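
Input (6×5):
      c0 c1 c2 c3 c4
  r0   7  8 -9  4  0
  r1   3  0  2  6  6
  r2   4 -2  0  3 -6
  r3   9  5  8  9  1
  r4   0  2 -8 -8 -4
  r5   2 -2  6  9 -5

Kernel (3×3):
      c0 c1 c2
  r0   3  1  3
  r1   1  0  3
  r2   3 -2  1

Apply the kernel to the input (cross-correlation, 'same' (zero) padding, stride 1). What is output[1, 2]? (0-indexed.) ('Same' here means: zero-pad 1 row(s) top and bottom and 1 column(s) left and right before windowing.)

The receptive field on the zero-padded input at this output position is [8 -9 4 / 0 2 6 / -2 0 3]. Elementwise product with the kernel and sum: 8·3 + -9·1 + 4·3 + 0·1 + 6·3 + -2·3 + 0·-2 + 3·1.

42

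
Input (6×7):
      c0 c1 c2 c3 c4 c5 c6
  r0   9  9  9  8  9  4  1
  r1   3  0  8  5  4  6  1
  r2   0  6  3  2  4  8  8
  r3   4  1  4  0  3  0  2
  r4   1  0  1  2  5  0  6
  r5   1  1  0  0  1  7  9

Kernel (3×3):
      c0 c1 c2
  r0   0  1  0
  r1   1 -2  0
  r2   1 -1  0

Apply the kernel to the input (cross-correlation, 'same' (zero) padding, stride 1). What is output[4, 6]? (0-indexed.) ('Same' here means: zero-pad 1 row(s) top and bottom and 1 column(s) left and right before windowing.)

The receptive field on the zero-padded input at this output position is [0 2 0 / 0 6 0 / 7 9 0]. Elementwise product with the kernel and sum: 2·1 + 0·1 + 6·-2 + 7·1 + 9·-1.

-12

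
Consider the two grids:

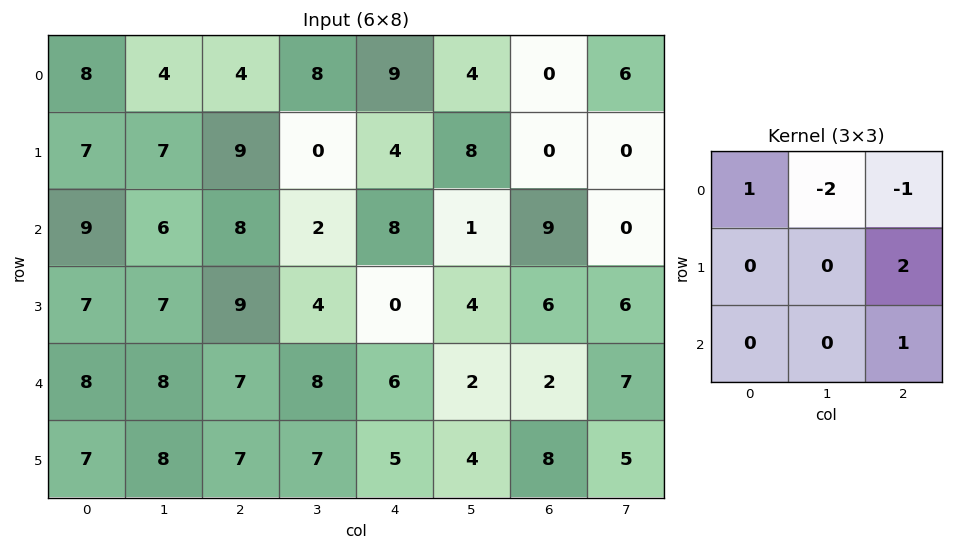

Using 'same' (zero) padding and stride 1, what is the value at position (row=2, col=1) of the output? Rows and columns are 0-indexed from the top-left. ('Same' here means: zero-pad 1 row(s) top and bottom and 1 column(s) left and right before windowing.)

9

The receptive field on the zero-padded input at this output position is [7 7 9 / 9 6 8 / 7 7 9]. Elementwise product with the kernel and sum: 7·1 + 7·-2 + 9·-1 + 8·2 + 9·1.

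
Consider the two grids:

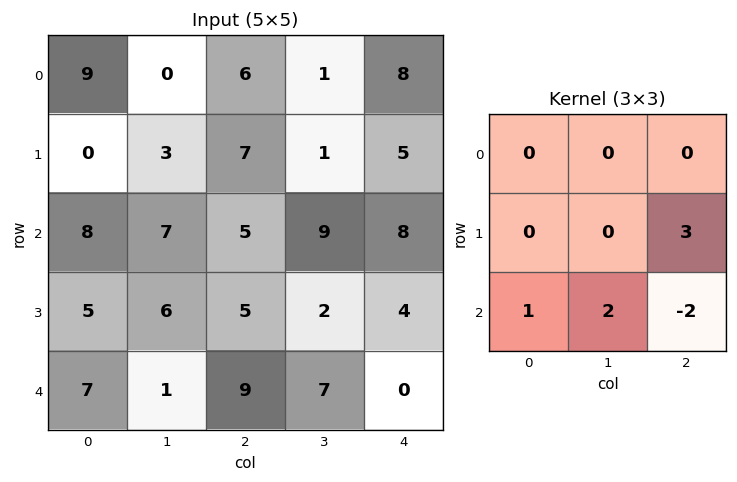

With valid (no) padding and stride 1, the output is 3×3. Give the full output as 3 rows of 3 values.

33 2 22
22 39 25
6 11 35

Output[0,0]: The receptive field on the input at this output position is [9 0 6 / 0 3 7 / 8 7 5]. Elementwise product with the kernel and sum: 7·3 + 8·1 + 7·2 + 5·-2.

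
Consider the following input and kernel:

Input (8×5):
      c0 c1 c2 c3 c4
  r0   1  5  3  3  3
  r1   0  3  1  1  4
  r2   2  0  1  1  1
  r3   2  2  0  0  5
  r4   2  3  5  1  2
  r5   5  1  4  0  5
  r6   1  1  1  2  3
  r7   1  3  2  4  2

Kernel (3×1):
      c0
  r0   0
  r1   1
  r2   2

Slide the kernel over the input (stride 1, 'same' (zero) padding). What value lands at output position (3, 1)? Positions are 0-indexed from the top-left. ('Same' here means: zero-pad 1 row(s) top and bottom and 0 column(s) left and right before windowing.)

8

The receptive field on the zero-padded input at this output position is [0 / 2 / 3]. Elementwise product with the kernel and sum: 2·1 + 3·2.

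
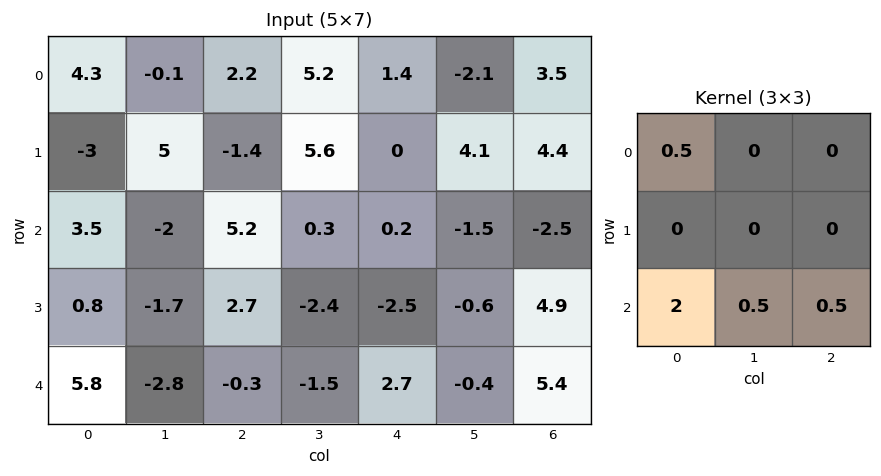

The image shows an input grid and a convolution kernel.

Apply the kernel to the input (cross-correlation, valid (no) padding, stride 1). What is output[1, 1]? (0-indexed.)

-0.75

The receptive field on the input at this output position is [5 -1.4 5.6 / -2 5.2 0.3 / -1.7 2.7 -2.4]. Elementwise product with the kernel and sum: 5·0.5 + -1.7·2 + 2.7·0.5 + -2.4·0.5.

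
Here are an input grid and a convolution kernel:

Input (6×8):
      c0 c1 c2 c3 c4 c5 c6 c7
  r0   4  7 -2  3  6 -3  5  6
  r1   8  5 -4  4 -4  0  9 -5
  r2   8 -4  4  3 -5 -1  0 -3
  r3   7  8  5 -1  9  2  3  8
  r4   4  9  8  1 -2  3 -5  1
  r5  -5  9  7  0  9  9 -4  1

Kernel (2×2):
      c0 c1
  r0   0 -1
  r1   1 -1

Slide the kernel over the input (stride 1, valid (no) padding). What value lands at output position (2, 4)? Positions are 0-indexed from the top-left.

8

The receptive field on the input at this output position is [-5 -1 / 9 2]. Elementwise product with the kernel and sum: -1·-1 + 9·1 + 2·-1.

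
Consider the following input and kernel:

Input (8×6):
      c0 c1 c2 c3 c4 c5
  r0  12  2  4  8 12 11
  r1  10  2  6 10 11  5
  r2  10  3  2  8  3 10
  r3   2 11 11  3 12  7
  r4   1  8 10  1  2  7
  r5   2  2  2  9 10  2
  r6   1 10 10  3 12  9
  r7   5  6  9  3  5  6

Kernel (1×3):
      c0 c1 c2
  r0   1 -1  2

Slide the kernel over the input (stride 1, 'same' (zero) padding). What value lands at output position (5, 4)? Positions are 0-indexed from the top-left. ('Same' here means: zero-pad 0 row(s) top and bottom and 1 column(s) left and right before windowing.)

The receptive field on the zero-padded input at this output position is [9 10 2]. Elementwise product with the kernel and sum: 9·1 + 10·-1 + 2·2.

3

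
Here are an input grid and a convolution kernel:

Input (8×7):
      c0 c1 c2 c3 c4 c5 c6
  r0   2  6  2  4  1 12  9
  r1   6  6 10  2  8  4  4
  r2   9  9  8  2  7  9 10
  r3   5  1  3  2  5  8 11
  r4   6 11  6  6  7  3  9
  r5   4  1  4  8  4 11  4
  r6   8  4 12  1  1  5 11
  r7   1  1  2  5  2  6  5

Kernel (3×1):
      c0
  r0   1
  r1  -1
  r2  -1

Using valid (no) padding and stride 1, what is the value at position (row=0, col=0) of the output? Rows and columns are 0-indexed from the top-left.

The receptive field on the input at this output position is [2 / 6 / 9]. Elementwise product with the kernel and sum: 2·1 + 6·-1 + 9·-1.

-13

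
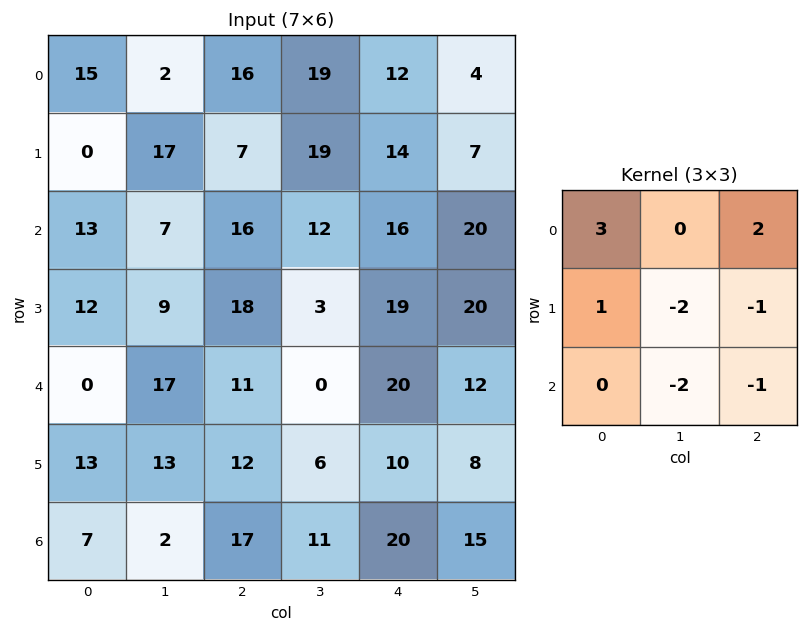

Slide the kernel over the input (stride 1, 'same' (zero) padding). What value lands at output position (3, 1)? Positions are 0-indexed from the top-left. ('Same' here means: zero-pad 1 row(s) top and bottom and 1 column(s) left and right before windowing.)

2

The receptive field on the zero-padded input at this output position is [13 7 16 / 12 9 18 / 0 17 11]. Elementwise product with the kernel and sum: 13·3 + 16·2 + 12·1 + 9·-2 + 18·-1 + 17·-2 + 11·-1.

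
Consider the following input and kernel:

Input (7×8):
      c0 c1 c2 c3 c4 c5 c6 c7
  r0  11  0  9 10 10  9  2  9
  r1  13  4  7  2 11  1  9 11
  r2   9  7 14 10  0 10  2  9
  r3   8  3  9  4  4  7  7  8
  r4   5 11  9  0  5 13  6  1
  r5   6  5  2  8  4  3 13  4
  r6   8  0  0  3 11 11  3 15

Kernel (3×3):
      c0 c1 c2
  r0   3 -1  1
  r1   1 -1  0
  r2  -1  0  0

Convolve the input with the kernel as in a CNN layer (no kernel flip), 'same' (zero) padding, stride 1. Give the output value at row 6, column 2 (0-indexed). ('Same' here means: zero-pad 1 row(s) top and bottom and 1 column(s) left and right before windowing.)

21

The receptive field on the zero-padded input at this output position is [5 2 8 / 0 0 3 / 0 0 0]. Elementwise product with the kernel and sum: 5·3 + 2·-1 + 8·1 + 0·1 + 0·-1 + 0·-1.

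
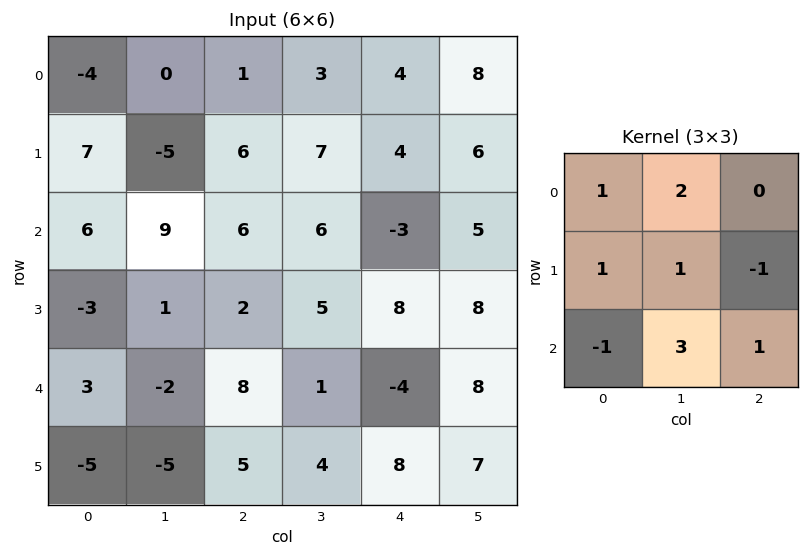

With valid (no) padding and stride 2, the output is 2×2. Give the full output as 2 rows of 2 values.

19 25
19 8

Output[0,0]: The receptive field on the input at this output position is [-4 0 1 / 7 -5 6 / 6 9 6]. Elementwise product with the kernel and sum: -4·1 + 0·2 + 7·1 + -5·1 + 6·-1 + 6·-1 + 9·3 + 6·1.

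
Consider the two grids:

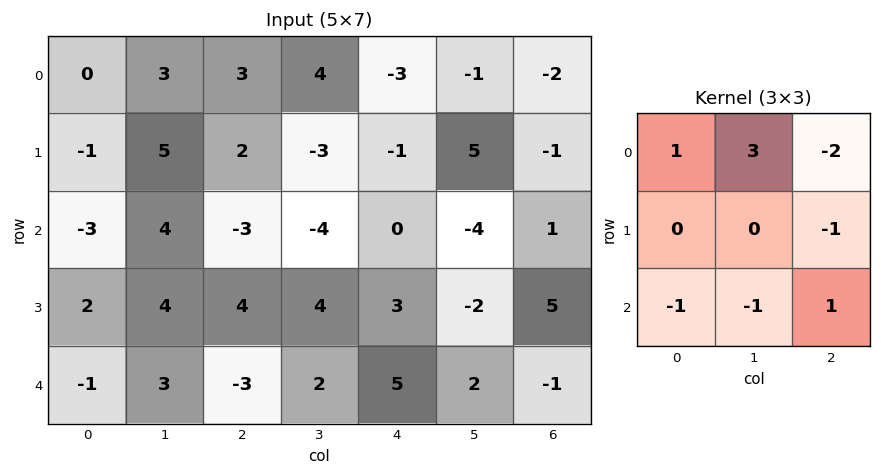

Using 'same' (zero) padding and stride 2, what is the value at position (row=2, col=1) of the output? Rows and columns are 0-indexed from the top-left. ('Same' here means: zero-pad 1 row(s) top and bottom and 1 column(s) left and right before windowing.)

6

The receptive field on the zero-padded input at this output position is [4 4 4 / 3 -3 2 / 0 0 0]. Elementwise product with the kernel and sum: 4·1 + 4·3 + 4·-2 + 2·-1 + 0·-1 + 0·-1 + 0·1.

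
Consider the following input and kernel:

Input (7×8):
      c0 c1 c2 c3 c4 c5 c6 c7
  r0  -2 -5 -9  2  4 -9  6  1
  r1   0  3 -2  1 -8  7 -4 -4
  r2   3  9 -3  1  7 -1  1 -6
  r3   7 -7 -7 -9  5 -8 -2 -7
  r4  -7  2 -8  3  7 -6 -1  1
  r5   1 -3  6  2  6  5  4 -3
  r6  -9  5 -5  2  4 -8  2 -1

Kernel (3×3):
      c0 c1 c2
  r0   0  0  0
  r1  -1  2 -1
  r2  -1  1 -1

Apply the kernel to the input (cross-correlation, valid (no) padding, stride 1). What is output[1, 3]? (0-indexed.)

The receptive field on the input at this output position is [1 -8 7 / 1 7 -1 / -9 5 -8]. Elementwise product with the kernel and sum: 1·-1 + 7·2 + -1·-1 + -9·-1 + 5·1 + -8·-1.

36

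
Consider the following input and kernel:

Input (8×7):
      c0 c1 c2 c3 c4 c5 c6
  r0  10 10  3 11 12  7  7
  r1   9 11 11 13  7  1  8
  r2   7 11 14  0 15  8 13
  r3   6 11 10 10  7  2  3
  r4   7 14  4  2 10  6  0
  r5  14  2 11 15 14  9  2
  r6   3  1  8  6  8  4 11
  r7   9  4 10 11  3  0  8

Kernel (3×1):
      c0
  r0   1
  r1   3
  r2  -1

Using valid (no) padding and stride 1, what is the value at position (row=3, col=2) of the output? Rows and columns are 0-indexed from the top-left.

11

The receptive field on the input at this output position is [10 / 4 / 11]. Elementwise product with the kernel and sum: 10·1 + 4·3 + 11·-1.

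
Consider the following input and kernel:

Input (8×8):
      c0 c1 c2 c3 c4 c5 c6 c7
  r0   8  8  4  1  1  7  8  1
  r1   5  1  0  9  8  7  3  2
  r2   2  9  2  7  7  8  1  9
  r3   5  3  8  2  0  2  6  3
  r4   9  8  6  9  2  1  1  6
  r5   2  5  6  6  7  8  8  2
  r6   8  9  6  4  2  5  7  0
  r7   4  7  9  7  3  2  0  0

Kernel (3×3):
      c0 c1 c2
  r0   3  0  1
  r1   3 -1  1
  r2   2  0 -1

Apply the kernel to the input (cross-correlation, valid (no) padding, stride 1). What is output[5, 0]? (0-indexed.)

The receptive field on the input at this output position is [2 5 6 / 8 9 6 / 4 7 9]. Elementwise product with the kernel and sum: 2·3 + 6·1 + 8·3 + 9·-1 + 6·1 + 4·2 + 9·-1.

32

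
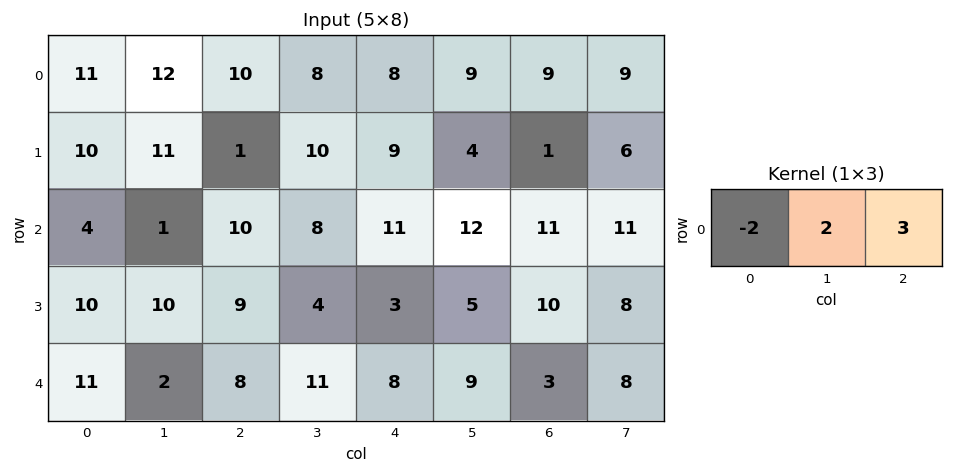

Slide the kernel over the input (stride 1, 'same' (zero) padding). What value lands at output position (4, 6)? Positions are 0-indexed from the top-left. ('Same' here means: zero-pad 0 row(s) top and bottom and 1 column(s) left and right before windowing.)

12

The receptive field on the zero-padded input at this output position is [9 3 8]. Elementwise product with the kernel and sum: 9·-2 + 3·2 + 8·3.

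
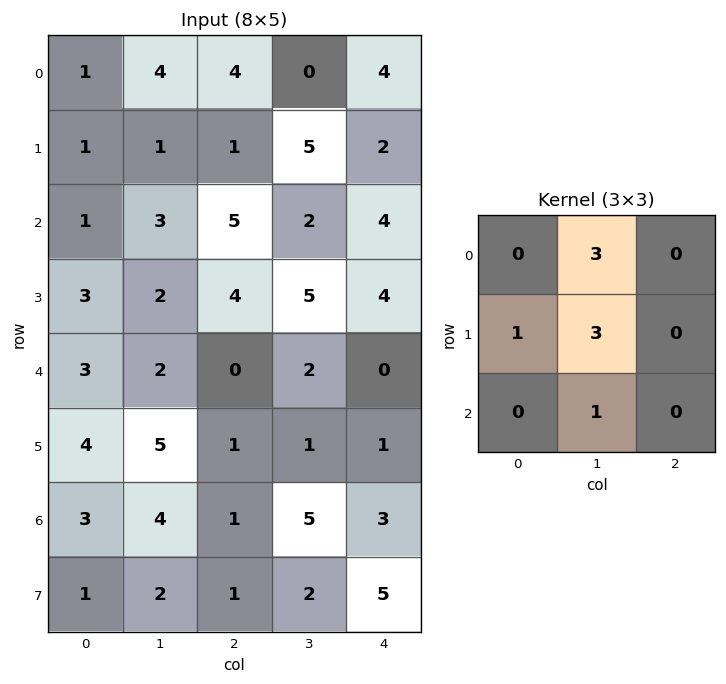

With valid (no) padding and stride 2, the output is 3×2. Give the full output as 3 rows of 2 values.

Output[0,0]: The receptive field on the input at this output position is [1 4 4 / 1 1 1 / 1 3 5]. Elementwise product with the kernel and sum: 4·3 + 1·1 + 1·3 + 3·1.

19 18
20 27
29 15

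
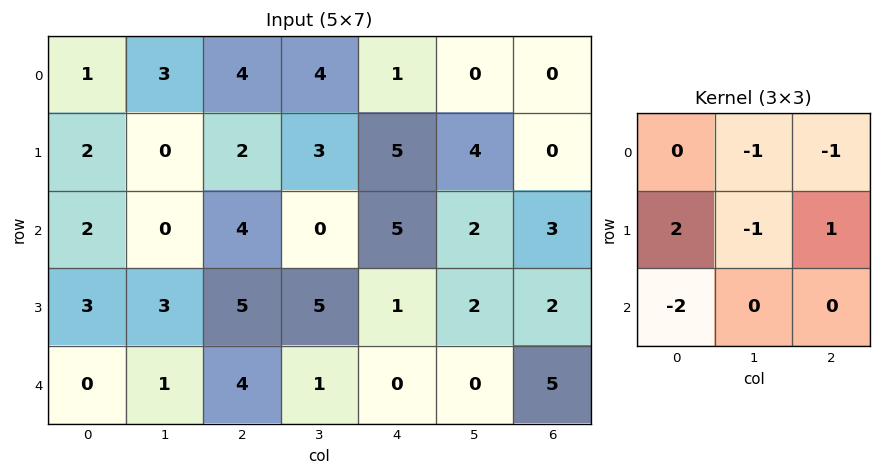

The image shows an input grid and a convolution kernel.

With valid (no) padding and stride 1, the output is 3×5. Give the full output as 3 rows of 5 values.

Output[0,0]: The receptive field on the input at this output position is [1 3 4 / 2 0 2 / 2 0 4]. Elementwise product with the kernel and sum: 3·-1 + 4·-1 + 2·2 + 0·-1 + 2·1 + 2·-2.

-5 -7 -7 4 -4
0 -15 -5 -22 5
4 0 -7 2 -3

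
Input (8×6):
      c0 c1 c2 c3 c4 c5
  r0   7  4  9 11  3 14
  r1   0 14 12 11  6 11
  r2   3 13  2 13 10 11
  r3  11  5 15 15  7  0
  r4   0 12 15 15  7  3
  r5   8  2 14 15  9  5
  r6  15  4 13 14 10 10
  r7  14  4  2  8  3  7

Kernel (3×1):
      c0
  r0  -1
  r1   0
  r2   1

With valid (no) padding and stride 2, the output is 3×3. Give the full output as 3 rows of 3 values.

-4 -7 7
-3 13 -3
15 -2 3

Output[0,0]: The receptive field on the input at this output position is [7 / 0 / 3]. Elementwise product with the kernel and sum: 7·-1 + 3·1.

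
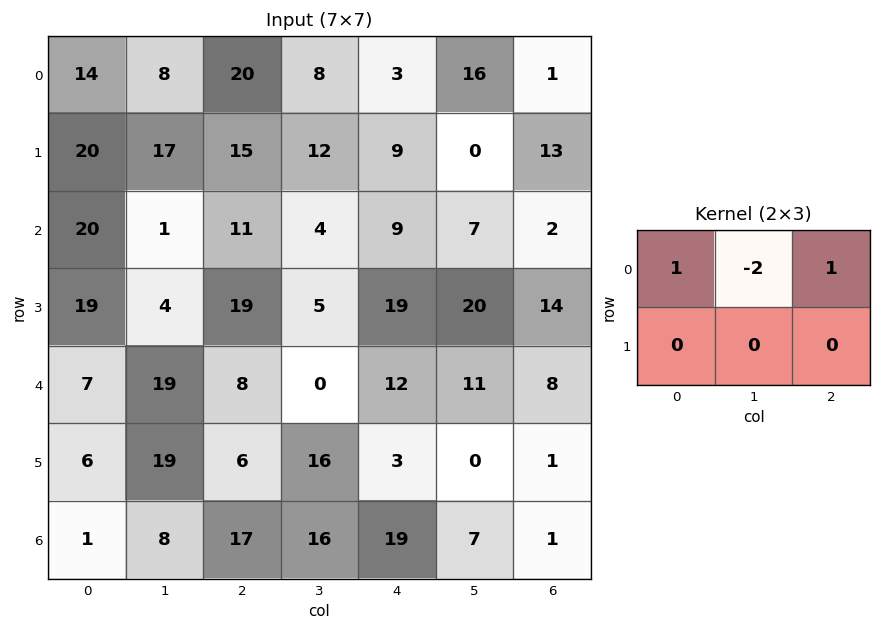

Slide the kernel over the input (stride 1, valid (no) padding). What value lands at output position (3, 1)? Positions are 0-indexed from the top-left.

-29

The receptive field on the input at this output position is [4 19 5 / 19 8 0]. Elementwise product with the kernel and sum: 4·1 + 19·-2 + 5·1.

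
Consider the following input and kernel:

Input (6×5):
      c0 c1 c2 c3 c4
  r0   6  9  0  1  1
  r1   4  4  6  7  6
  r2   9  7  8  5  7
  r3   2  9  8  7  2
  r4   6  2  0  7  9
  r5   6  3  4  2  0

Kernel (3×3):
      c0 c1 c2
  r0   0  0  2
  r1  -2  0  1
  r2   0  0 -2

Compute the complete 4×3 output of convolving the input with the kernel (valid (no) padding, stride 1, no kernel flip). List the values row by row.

-18 -9 -18
-14 -9 -1
20 -15 -18
-4 13 13

Output[0,0]: The receptive field on the input at this output position is [6 9 0 / 4 4 6 / 9 7 8]. Elementwise product with the kernel and sum: 0·2 + 4·-2 + 6·1 + 8·-2.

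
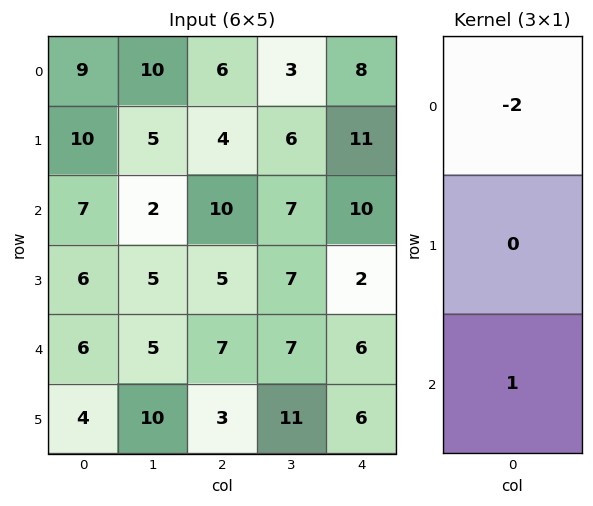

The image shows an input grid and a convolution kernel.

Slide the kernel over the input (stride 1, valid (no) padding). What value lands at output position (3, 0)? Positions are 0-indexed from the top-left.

-8

The receptive field on the input at this output position is [6 / 6 / 4]. Elementwise product with the kernel and sum: 6·-2 + 4·1.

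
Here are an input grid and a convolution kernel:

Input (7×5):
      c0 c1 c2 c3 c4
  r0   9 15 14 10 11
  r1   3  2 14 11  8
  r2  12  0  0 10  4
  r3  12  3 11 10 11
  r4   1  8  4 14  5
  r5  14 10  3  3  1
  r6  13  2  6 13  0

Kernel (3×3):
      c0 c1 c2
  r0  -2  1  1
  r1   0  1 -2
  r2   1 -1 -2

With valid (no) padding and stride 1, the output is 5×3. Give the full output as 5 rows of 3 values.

-3 -34 -30
-3 -27 -28
-58 -23 -18
-12 -8 1
13 -31 5

Output[0,0]: The receptive field on the input at this output position is [9 15 14 / 3 2 14 / 12 0 0]. Elementwise product with the kernel and sum: 9·-2 + 15·1 + 14·1 + 2·1 + 14·-2 + 12·1 + 0·-1 + 0·-2.
Output[0,1]: The receptive field on the input at this output position is [15 14 10 / 2 14 11 / 0 0 10]. Elementwise product with the kernel and sum: 15·-2 + 14·1 + 10·1 + 14·1 + 11·-2 + 0·1 + 0·-1 + 10·-2.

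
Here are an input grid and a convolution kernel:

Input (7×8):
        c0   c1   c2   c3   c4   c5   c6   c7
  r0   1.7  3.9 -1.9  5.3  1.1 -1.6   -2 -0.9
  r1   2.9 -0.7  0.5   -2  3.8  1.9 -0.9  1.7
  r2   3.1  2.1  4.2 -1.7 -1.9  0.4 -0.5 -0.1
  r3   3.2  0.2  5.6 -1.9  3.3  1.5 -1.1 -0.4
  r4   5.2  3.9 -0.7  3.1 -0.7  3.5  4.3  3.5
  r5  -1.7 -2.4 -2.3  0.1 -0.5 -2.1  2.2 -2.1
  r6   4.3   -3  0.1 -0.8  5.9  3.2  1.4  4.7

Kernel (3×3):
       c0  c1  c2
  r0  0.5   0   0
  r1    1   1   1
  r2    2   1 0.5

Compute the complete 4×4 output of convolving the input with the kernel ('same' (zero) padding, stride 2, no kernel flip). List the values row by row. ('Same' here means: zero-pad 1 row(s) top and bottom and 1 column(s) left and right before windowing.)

Output[0,0]: The receptive field on the zero-padded input at this output position is [0 0 0 / 0 1.7 3.9 / 0 2.9 -0.7]. Elementwise product with the kernel and sum: 0·0.5 + 0·1 + 1.7·1 + 3.9·1 + 0·2 + 2.9·1 + -0.7·0.5.

8.15 5.4 5.55 -0.75
8.5 9.3 -3.95 2.45
6.2 -0.65 3.6 9
1.3 -4.9 8.35 8.25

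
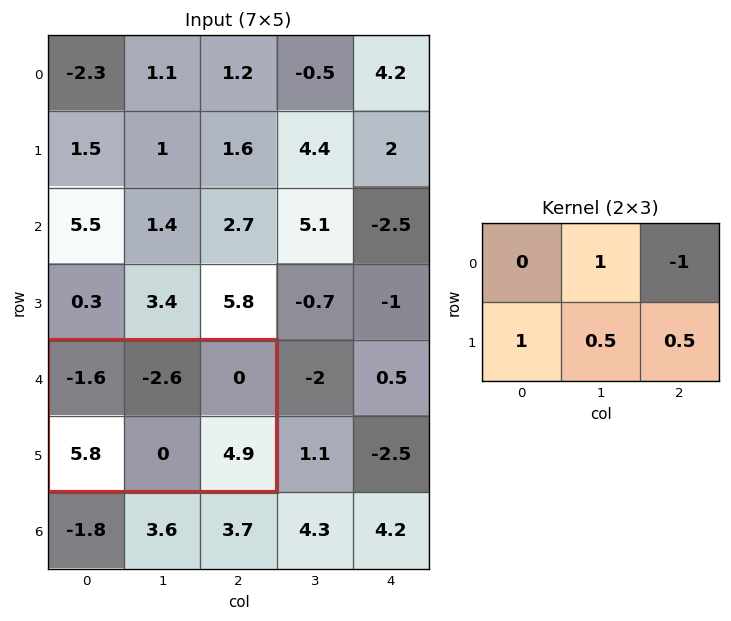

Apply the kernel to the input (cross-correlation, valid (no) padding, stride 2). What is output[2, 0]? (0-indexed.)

5.65

The receptive field on the input at this output position is [-1.6 -2.6 0 / 5.8 0 4.9]. Elementwise product with the kernel and sum: -2.6·1 + 0·-1 + 5.8·1 + 0·0.5 + 4.9·0.5.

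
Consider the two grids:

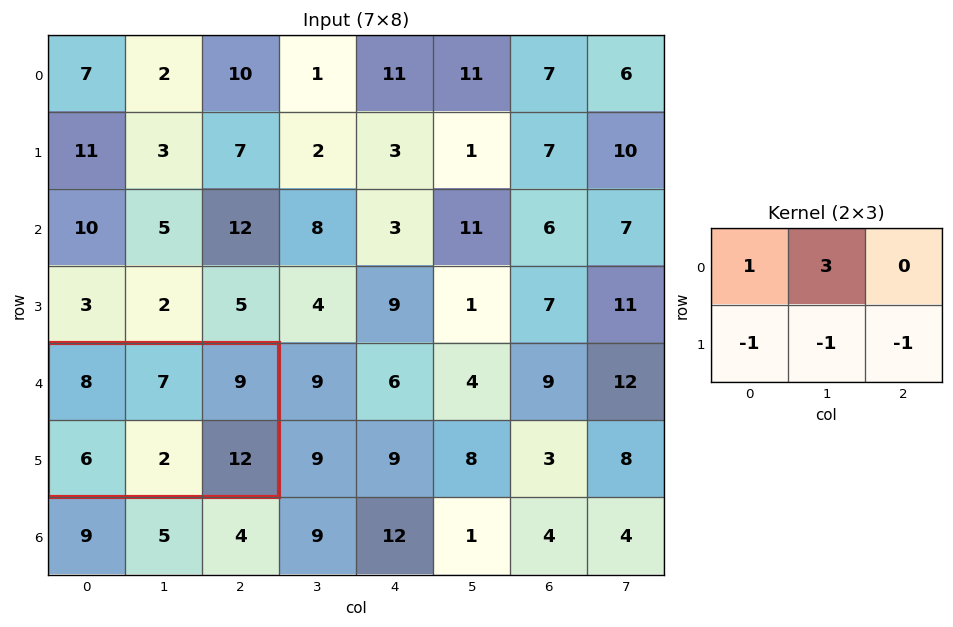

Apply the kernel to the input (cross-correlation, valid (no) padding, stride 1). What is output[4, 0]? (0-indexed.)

9

The receptive field on the input at this output position is [8 7 9 / 6 2 12]. Elementwise product with the kernel and sum: 8·1 + 7·3 + 6·-1 + 2·-1 + 12·-1.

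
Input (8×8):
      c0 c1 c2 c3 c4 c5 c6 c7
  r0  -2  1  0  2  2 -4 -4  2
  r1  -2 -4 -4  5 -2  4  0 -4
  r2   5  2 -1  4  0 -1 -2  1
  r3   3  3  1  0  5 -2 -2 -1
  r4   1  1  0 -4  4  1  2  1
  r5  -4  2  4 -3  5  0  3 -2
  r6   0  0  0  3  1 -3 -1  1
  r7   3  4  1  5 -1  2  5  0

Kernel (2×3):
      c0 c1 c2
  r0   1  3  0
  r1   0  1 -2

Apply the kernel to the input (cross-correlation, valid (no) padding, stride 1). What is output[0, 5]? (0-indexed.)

The receptive field on the input at this output position is [-4 -4 2 / 4 0 -4]. Elementwise product with the kernel and sum: -4·1 + -4·3 + 0·1 + -4·-2.

-8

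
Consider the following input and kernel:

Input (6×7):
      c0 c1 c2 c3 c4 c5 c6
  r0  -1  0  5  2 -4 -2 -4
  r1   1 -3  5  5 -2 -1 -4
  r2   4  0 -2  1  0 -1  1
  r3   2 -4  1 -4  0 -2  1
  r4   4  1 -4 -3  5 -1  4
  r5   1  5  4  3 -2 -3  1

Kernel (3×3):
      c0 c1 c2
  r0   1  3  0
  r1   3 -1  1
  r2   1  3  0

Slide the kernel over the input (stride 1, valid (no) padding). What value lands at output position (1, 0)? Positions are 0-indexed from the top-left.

-8

The receptive field on the input at this output position is [1 -3 5 / 4 0 -2 / 2 -4 1]. Elementwise product with the kernel and sum: 1·1 + -3·3 + 4·3 + 0·-1 + -2·1 + 2·1 + -4·3.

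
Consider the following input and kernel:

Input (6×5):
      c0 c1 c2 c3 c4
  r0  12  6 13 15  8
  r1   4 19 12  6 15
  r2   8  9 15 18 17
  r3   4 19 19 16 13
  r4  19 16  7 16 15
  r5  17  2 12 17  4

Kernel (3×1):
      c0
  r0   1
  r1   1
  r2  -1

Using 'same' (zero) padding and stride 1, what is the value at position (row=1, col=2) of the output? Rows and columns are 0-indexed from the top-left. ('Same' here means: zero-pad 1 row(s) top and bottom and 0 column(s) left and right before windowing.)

The receptive field on the zero-padded input at this output position is [13 / 12 / 15]. Elementwise product with the kernel and sum: 13·1 + 12·1 + 15·-1.

10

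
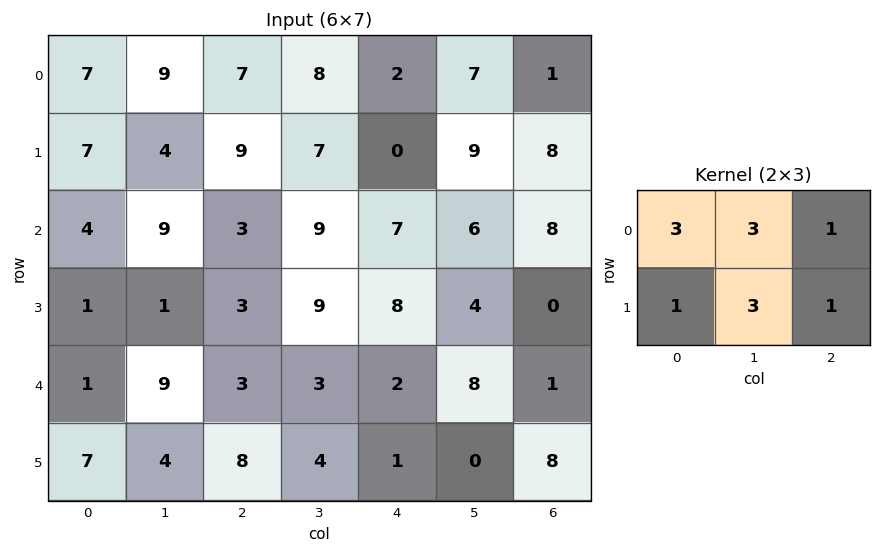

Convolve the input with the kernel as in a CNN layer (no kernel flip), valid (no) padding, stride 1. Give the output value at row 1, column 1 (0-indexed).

73

The receptive field on the input at this output position is [4 9 7 / 9 3 9]. Elementwise product with the kernel and sum: 4·3 + 9·3 + 7·1 + 9·1 + 3·3 + 9·1.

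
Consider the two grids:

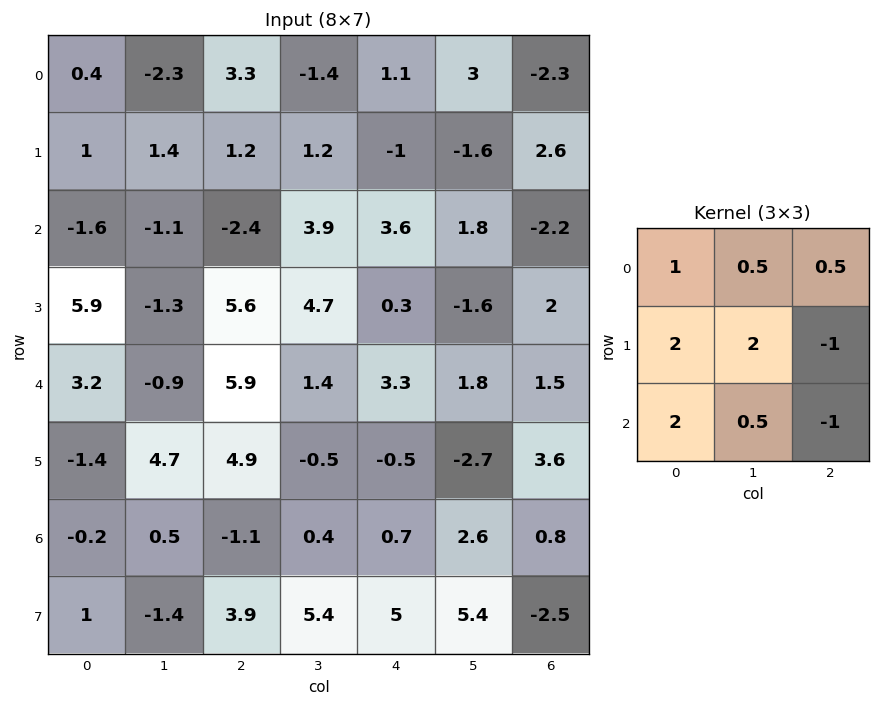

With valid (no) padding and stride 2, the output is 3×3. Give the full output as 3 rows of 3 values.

3.15 2.5 3.95
0.3 30.85 4.8
8.35 14.85 -3.15

Output[0,0]: The receptive field on the input at this output position is [0.4 -2.3 3.3 / 1 1.4 1.2 / -1.6 -1.1 -2.4]. Elementwise product with the kernel and sum: 0.4·1 + -2.3·0.5 + 3.3·0.5 + 1·2 + 1.4·2 + 1.2·-1 + -1.6·2 + -1.1·0.5 + -2.4·-1.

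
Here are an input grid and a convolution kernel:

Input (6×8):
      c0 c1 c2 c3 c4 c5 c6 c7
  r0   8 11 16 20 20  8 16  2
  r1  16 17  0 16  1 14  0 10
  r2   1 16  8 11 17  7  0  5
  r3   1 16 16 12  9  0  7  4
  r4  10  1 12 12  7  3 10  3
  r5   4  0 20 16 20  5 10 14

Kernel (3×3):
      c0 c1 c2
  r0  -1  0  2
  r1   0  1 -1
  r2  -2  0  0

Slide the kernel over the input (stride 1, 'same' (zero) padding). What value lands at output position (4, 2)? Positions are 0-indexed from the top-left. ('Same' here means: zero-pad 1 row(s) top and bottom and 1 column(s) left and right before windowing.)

The receptive field on the zero-padded input at this output position is [16 16 12 / 1 12 12 / 0 20 16]. Elementwise product with the kernel and sum: 16·-1 + 12·2 + 12·1 + 12·-1 + 0·-2.

8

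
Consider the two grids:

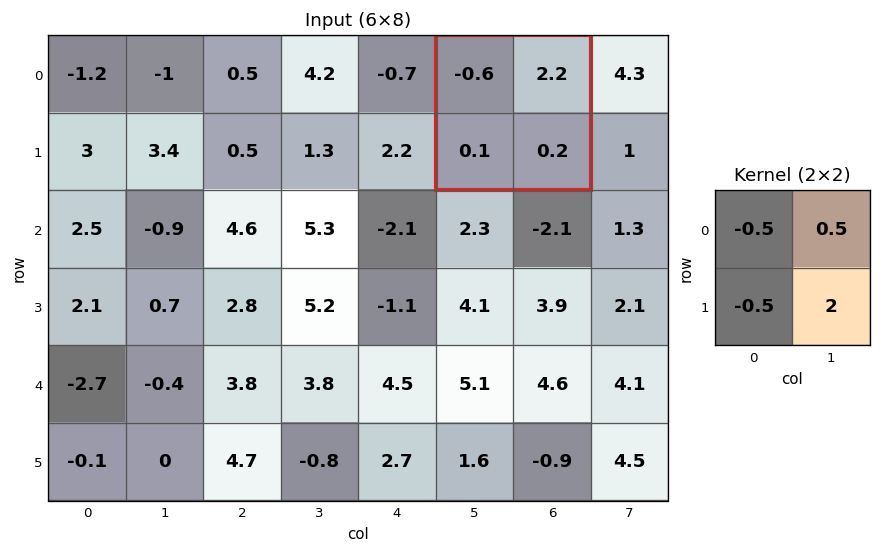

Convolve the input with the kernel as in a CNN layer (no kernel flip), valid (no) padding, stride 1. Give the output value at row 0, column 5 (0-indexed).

The receptive field on the input at this output position is [-0.6 2.2 / 0.1 0.2]. Elementwise product with the kernel and sum: -0.6·-0.5 + 2.2·0.5 + 0.1·-0.5 + 0.2·2.

1.75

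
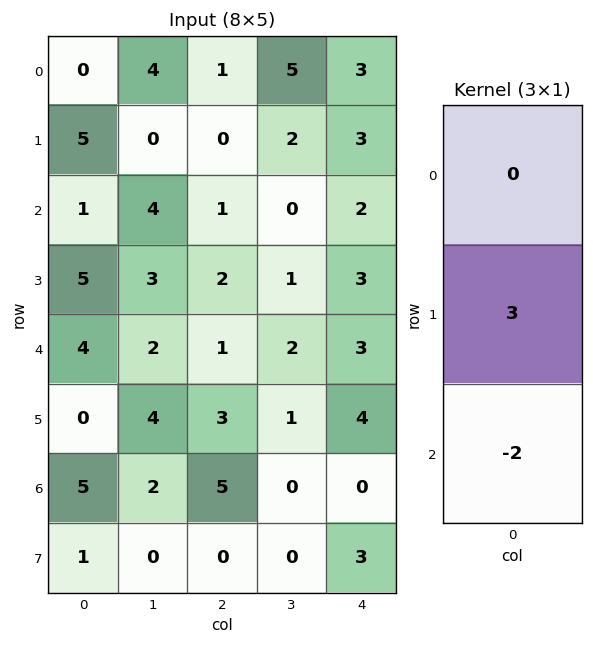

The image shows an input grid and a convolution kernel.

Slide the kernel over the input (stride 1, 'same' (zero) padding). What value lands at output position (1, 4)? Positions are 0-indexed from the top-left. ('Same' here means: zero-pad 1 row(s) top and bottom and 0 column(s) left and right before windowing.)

The receptive field on the zero-padded input at this output position is [3 / 3 / 2]. Elementwise product with the kernel and sum: 3·3 + 2·-2.

5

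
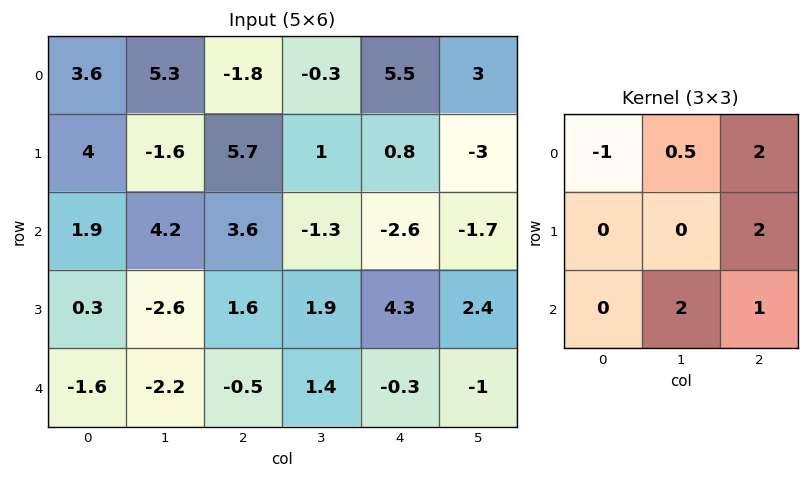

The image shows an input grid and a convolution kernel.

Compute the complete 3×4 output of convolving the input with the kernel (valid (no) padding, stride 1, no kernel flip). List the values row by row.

Output[0,0]: The receptive field on the input at this output position is [3.6 5.3 -1.8 / 4 -1.6 5.7 / 1.9 4.2 3.6]. Elementwise product with the kernel and sum: 3.6·-1 + 5.3·0.5 + -1.8·2 + 5.7·2 + 4.2·2 + 3.6·1.
Output[0,1]: The receptive field on the input at this output position is [5.3 -1.8 -0.3 / -1.6 5.7 1 / 4.2 3.6 -1.3]. Elementwise product with the kernel and sum: 5.3·-1 + -1.8·0.5 + -0.3·2 + 1·2 + 3.6·2 + -1.3·1.

18.85 1.1 9.05 -3.85
10.2 8.95 -0.7 1
5.7 -0.8 1.65 -0.2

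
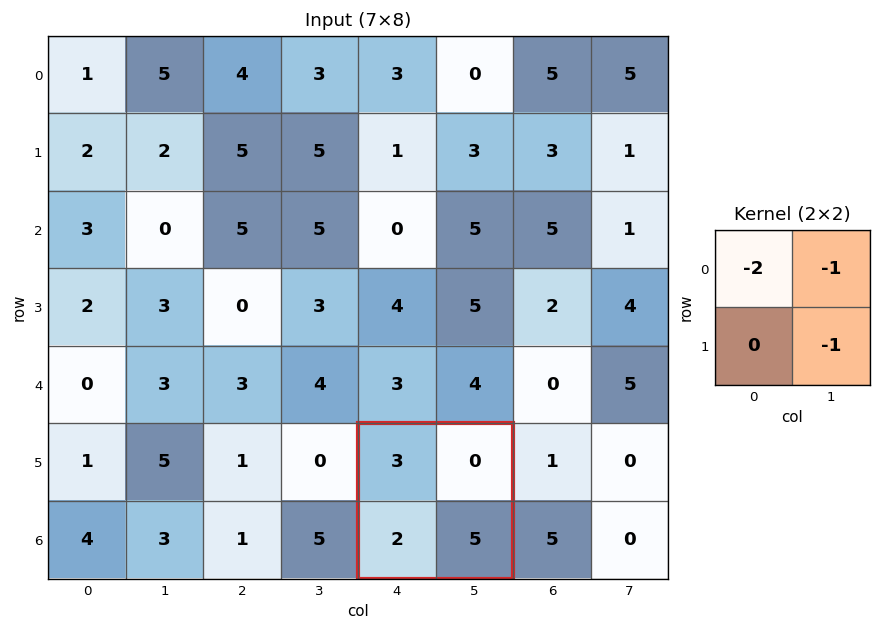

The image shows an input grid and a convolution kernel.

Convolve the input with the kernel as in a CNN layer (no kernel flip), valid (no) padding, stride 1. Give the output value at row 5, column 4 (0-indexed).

The receptive field on the input at this output position is [3 0 / 2 5]. Elementwise product with the kernel and sum: 3·-2 + 0·-1 + 5·-1.

-11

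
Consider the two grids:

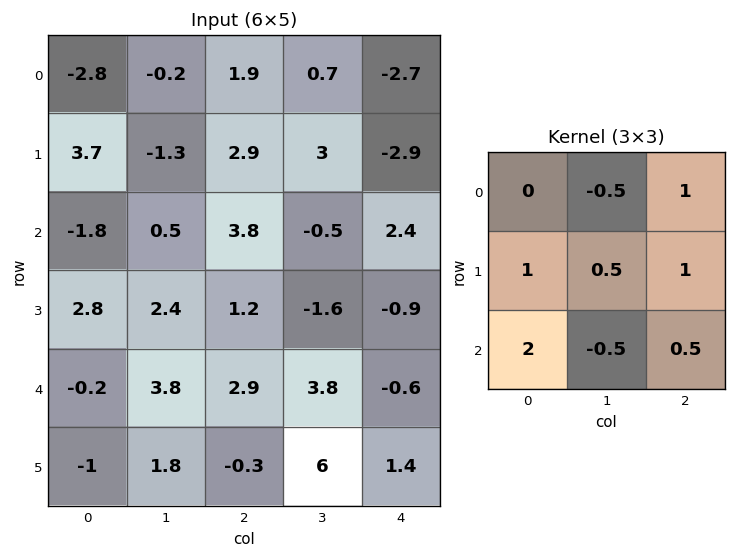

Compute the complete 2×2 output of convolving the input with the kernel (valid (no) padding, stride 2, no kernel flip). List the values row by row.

6 7.5
7.9 5.75

Output[0,0]: The receptive field on the input at this output position is [-2.8 -0.2 1.9 / 3.7 -1.3 2.9 / -1.8 0.5 3.8]. Elementwise product with the kernel and sum: -0.2·-0.5 + 1.9·1 + 3.7·1 + -1.3·0.5 + 2.9·1 + -1.8·2 + 0.5·-0.5 + 3.8·0.5.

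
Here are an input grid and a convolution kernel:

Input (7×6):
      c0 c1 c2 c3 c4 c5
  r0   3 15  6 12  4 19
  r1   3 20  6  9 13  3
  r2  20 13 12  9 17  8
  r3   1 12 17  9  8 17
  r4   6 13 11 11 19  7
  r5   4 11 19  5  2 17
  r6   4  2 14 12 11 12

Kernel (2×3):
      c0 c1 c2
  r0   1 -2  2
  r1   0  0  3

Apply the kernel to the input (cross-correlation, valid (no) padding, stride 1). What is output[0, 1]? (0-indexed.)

54

The receptive field on the input at this output position is [15 6 12 / 20 6 9]. Elementwise product with the kernel and sum: 15·1 + 6·-2 + 12·2 + 9·3.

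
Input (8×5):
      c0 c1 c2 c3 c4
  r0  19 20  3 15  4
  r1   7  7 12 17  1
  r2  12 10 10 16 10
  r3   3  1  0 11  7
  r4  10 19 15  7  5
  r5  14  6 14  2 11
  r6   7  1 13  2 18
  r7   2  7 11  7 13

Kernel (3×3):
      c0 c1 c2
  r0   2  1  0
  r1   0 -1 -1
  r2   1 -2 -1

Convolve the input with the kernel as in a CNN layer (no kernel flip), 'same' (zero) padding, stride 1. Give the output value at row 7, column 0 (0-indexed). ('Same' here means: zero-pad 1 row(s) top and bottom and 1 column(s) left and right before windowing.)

The receptive field on the zero-padded input at this output position is [0 7 1 / 0 2 7 / 0 0 0]. Elementwise product with the kernel and sum: 0·2 + 7·1 + 2·-1 + 7·-1 + 0·1 + 0·-2 + 0·-1.

-2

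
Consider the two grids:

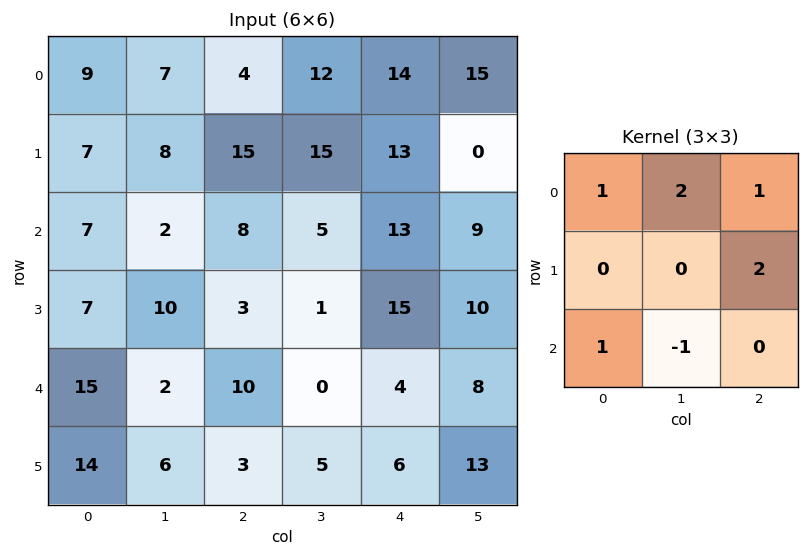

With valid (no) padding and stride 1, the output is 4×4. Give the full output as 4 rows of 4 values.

Output[0,0]: The receptive field on the input at this output position is [9 7 4 / 7 8 15 / 7 2 8]. Elementwise product with the kernel and sum: 9·1 + 7·2 + 4·1 + 15·2 + 7·1 + 2·-1.

62 51 71 47
51 70 86 45
38 17 71 56
58 20 26 56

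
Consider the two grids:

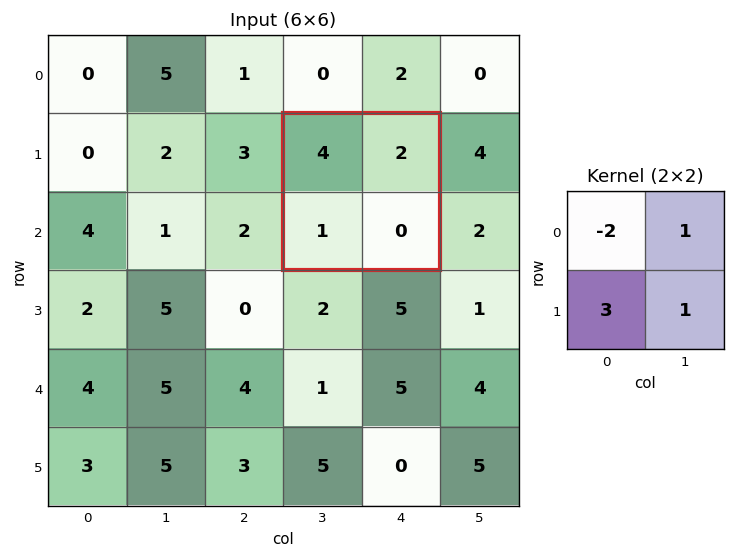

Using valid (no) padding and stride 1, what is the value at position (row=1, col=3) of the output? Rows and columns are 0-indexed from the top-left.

-3

The receptive field on the input at this output position is [4 2 / 1 0]. Elementwise product with the kernel and sum: 4·-2 + 2·1 + 1·3 + 0·1.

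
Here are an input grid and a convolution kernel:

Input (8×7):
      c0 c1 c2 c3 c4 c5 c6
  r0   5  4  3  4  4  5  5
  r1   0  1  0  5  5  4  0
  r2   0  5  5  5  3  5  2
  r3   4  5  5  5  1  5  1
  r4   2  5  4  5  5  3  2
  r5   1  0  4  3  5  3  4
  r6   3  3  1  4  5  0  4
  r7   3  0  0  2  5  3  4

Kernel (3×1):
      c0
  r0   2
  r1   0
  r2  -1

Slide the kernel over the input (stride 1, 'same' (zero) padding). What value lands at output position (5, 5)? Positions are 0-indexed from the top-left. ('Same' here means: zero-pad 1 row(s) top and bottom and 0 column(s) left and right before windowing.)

The receptive field on the zero-padded input at this output position is [3 / 3 / 0]. Elementwise product with the kernel and sum: 3·2 + 0·-1.

6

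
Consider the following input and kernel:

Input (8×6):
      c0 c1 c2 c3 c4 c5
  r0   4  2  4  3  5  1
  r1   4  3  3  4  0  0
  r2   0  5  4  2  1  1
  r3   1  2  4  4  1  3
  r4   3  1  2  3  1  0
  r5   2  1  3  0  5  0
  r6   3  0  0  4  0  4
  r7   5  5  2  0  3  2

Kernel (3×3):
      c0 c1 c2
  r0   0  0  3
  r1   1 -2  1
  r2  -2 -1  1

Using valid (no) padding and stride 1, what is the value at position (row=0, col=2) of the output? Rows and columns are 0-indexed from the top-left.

The receptive field on the input at this output position is [4 3 5 / 3 4 0 / 4 2 1]. Elementwise product with the kernel and sum: 5·3 + 3·1 + 4·-2 + 0·1 + 4·-2 + 2·-1 + 1·1.

1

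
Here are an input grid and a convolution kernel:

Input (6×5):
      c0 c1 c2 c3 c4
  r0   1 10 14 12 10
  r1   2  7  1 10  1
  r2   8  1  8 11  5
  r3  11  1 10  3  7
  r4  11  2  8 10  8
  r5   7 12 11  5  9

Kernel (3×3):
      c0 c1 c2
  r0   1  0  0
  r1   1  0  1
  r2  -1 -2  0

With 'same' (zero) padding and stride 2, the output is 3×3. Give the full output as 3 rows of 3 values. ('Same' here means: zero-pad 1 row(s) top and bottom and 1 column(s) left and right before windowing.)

6 13 0
-21 -2 4
-12 -21 -10

Output[0,0]: The receptive field on the zero-padded input at this output position is [0 0 0 / 0 1 10 / 0 2 7]. Elementwise product with the kernel and sum: 0·1 + 0·1 + 10·1 + 0·-1 + 2·-2.
Output[0,1]: The receptive field on the zero-padded input at this output position is [0 0 0 / 10 14 12 / 7 1 10]. Elementwise product with the kernel and sum: 0·1 + 10·1 + 12·1 + 7·-1 + 1·-2.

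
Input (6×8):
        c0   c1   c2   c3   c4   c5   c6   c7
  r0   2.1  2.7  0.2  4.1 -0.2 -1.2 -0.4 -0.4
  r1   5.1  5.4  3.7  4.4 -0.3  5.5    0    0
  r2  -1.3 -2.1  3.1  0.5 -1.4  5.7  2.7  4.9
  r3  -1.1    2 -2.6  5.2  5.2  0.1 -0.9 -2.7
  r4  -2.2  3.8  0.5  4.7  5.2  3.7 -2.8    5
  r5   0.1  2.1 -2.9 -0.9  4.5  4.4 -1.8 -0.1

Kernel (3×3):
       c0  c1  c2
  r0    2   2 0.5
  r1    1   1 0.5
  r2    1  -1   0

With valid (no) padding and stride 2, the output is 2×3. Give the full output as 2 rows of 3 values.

22.85 19.05 -4.9
-11.65 7.5 16.3

Output[0,0]: The receptive field on the input at this output position is [2.1 2.7 0.2 / 5.1 5.4 3.7 / -1.3 -2.1 3.1]. Elementwise product with the kernel and sum: 2.1·2 + 2.7·2 + 0.2·0.5 + 5.1·1 + 5.4·1 + 3.7·0.5 + -1.3·1 + -2.1·-1.
Output[0,1]: The receptive field on the input at this output position is [0.2 4.1 -0.2 / 3.7 4.4 -0.3 / 3.1 0.5 -1.4]. Elementwise product with the kernel and sum: 0.2·2 + 4.1·2 + -0.2·0.5 + 3.7·1 + 4.4·1 + -0.3·0.5 + 3.1·1 + 0.5·-1.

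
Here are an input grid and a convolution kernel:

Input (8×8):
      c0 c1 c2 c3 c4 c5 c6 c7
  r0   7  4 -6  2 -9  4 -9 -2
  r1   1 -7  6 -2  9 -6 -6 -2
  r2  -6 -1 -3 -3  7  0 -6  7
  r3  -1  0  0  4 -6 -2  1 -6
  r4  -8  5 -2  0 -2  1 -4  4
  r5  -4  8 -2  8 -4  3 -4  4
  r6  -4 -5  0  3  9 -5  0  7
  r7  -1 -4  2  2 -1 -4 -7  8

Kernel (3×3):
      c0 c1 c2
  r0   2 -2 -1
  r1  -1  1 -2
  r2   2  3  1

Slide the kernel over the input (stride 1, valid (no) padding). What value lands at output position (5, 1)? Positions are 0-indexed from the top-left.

The receptive field on the input at this output position is [8 -2 8 / -5 0 3 / -4 2 2]. Elementwise product with the kernel and sum: 8·2 + -2·-2 + 8·-1 + -5·-1 + 0·1 + 3·-2 + -4·2 + 2·3 + 2·1.

11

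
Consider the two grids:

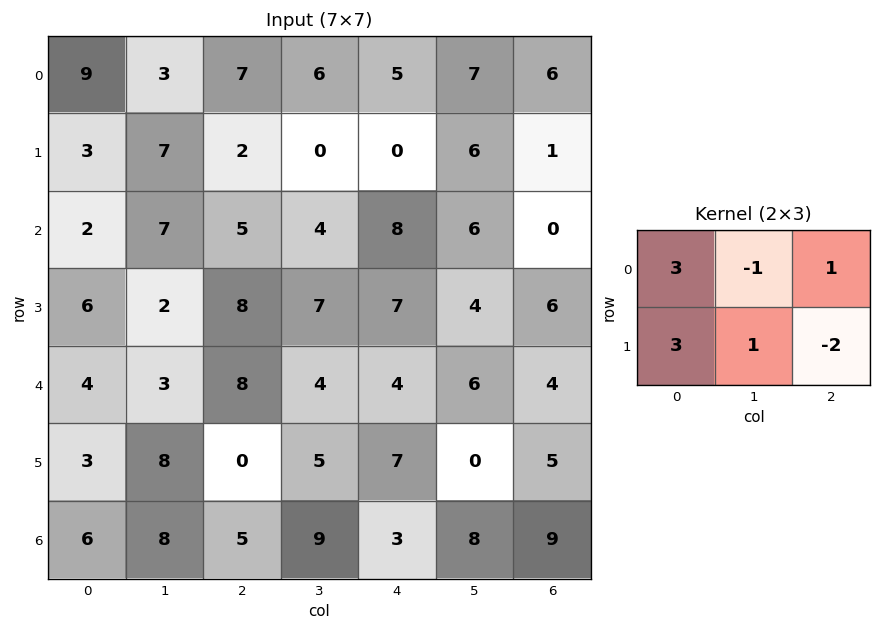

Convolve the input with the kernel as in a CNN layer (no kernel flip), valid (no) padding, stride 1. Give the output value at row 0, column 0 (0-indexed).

43

The receptive field on the input at this output position is [9 3 7 / 3 7 2]. Elementwise product with the kernel and sum: 9·3 + 3·-1 + 7·1 + 3·3 + 7·1 + 2·-2.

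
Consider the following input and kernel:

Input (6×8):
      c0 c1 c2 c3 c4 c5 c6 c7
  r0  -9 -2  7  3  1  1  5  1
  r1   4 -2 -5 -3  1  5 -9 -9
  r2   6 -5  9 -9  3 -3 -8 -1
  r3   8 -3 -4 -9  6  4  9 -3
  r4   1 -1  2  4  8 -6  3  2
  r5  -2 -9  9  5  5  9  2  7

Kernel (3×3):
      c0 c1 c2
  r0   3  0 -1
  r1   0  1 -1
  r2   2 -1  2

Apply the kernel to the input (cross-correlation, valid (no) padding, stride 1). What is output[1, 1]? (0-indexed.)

The receptive field on the input at this output position is [-2 -5 -3 / -5 9 -9 / -3 -4 -9]. Elementwise product with the kernel and sum: -2·3 + -3·-1 + 9·1 + -9·-1 + -3·2 + -4·-1 + -9·2.

-5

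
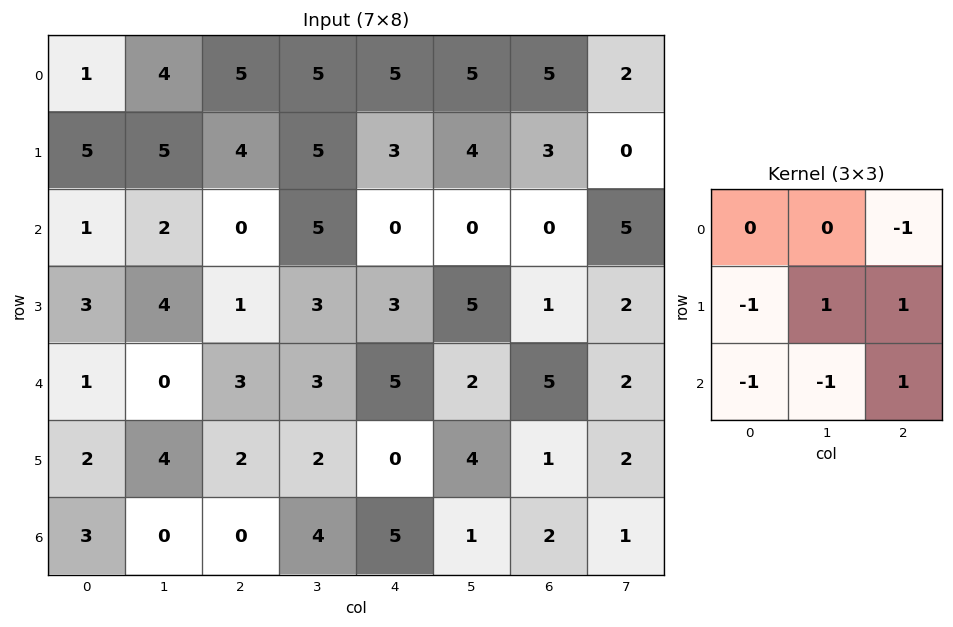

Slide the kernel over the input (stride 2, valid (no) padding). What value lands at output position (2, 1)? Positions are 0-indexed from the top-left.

-4

The receptive field on the input at this output position is [3 3 5 / 2 2 0 / 0 4 5]. Elementwise product with the kernel and sum: 5·-1 + 2·-1 + 2·1 + 0·1 + 0·-1 + 4·-1 + 5·1.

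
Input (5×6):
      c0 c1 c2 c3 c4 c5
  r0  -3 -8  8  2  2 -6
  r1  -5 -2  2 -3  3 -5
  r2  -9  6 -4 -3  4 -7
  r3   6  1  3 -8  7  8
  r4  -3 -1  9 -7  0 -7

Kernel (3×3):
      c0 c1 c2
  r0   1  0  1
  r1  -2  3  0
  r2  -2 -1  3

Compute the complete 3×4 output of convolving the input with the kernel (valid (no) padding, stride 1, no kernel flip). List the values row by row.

9 -13 20 -8
29 -58 27 43
12 -18 -41 20

Output[0,0]: The receptive field on the input at this output position is [-3 -8 8 / -5 -2 2 / -9 6 -4]. Elementwise product with the kernel and sum: -3·1 + 8·1 + -5·-2 + -2·3 + -9·-2 + 6·-1 + -4·3.
Output[0,1]: The receptive field on the input at this output position is [-8 8 2 / -2 2 -3 / 6 -4 -3]. Elementwise product with the kernel and sum: -8·1 + 2·1 + -2·-2 + 2·3 + 6·-2 + -4·-1 + -3·3.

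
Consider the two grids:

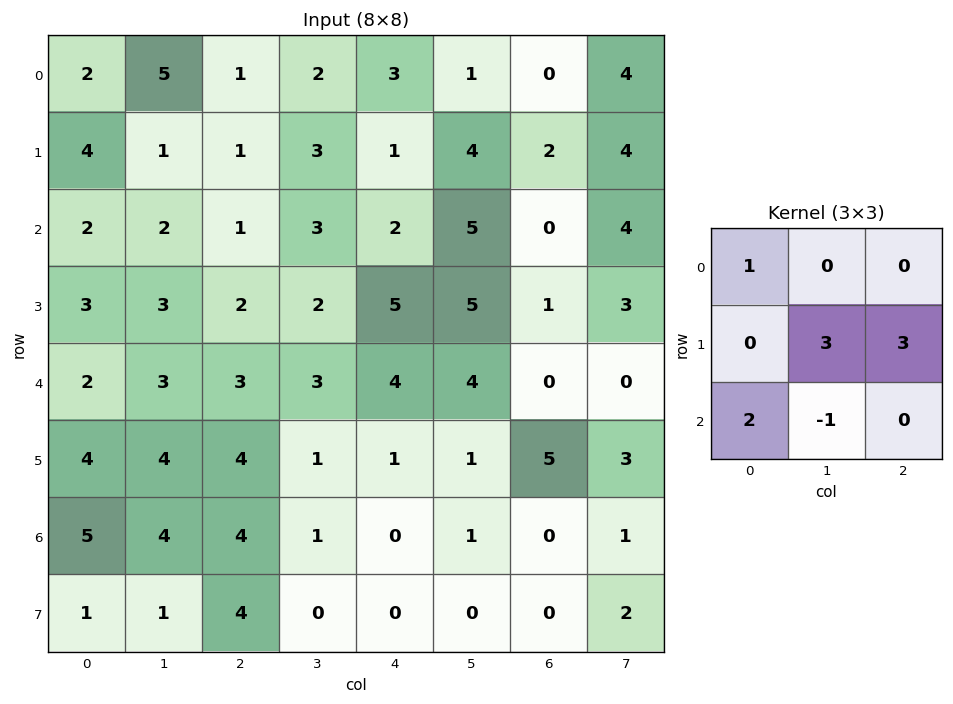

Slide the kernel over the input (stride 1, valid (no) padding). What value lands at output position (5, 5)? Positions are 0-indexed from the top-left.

The receptive field on the input at this output position is [1 5 3 / 1 0 1 / 0 0 2]. Elementwise product with the kernel and sum: 1·1 + 0·3 + 1·3 + 0·2 + 0·-1.

4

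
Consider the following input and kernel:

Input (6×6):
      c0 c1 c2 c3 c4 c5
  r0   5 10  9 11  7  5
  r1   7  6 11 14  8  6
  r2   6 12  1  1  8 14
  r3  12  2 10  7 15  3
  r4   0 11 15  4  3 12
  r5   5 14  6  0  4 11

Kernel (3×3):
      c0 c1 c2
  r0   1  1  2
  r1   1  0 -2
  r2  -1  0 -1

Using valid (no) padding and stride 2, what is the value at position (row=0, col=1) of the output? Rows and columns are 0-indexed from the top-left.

The receptive field on the input at this output position is [9 11 7 / 11 14 8 / 1 1 8]. Elementwise product with the kernel and sum: 9·1 + 11·1 + 7·2 + 11·1 + 8·-2 + 1·-1 + 8·-1.

20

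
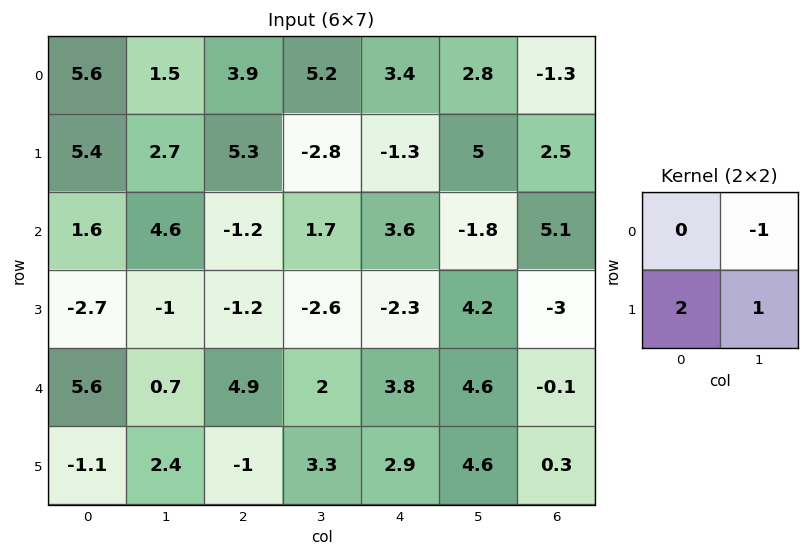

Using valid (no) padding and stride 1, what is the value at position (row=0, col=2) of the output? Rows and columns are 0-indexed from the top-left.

2.6

The receptive field on the input at this output position is [3.9 5.2 / 5.3 -2.8]. Elementwise product with the kernel and sum: 5.2·-1 + 5.3·2 + -2.8·1.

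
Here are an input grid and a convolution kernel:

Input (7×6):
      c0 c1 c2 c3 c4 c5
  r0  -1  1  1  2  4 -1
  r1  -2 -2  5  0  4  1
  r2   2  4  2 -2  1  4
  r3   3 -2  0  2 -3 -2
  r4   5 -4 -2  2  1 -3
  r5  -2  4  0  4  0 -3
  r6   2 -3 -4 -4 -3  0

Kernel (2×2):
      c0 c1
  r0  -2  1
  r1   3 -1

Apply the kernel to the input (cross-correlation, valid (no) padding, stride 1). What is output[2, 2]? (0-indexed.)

-8

The receptive field on the input at this output position is [2 -2 / 0 2]. Elementwise product with the kernel and sum: 2·-2 + -2·1 + 0·3 + 2·-1.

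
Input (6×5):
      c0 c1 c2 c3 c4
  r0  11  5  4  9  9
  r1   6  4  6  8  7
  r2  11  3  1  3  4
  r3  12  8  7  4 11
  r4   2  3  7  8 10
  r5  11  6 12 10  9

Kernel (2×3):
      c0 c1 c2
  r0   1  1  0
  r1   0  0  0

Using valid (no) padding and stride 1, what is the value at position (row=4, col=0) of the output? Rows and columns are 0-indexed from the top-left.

The receptive field on the input at this output position is [2 3 7 / 11 6 12]. Elementwise product with the kernel and sum: 2·1 + 3·1.

5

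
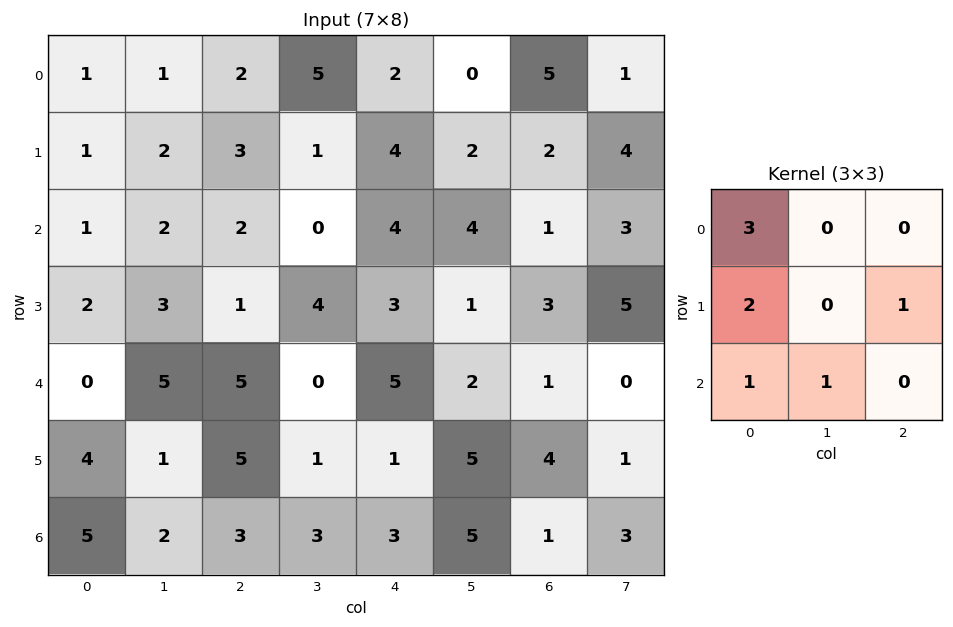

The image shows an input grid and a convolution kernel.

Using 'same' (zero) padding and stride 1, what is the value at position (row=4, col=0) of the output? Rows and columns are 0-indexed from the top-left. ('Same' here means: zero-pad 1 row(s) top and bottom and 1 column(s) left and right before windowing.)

The receptive field on the zero-padded input at this output position is [0 2 3 / 0 0 5 / 0 4 1]. Elementwise product with the kernel and sum: 0·3 + 0·2 + 5·1 + 0·1 + 4·1.

9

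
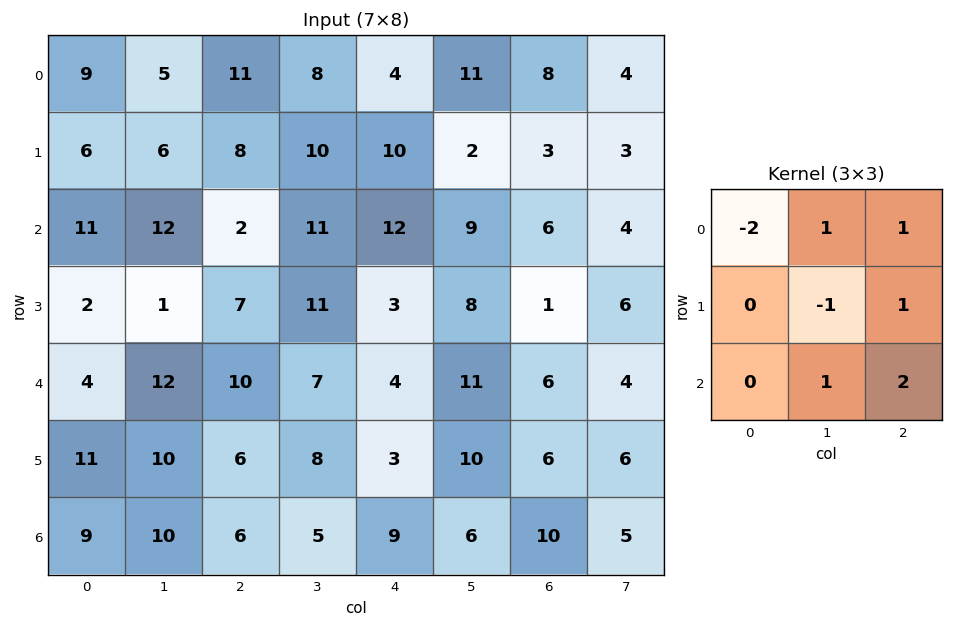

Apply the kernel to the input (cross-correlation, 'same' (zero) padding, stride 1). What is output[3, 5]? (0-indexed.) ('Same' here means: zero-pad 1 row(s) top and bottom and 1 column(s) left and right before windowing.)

The receptive field on the zero-padded input at this output position is [12 9 6 / 3 8 1 / 4 11 6]. Elementwise product with the kernel and sum: 12·-2 + 9·1 + 6·1 + 8·-1 + 1·1 + 11·1 + 6·2.

7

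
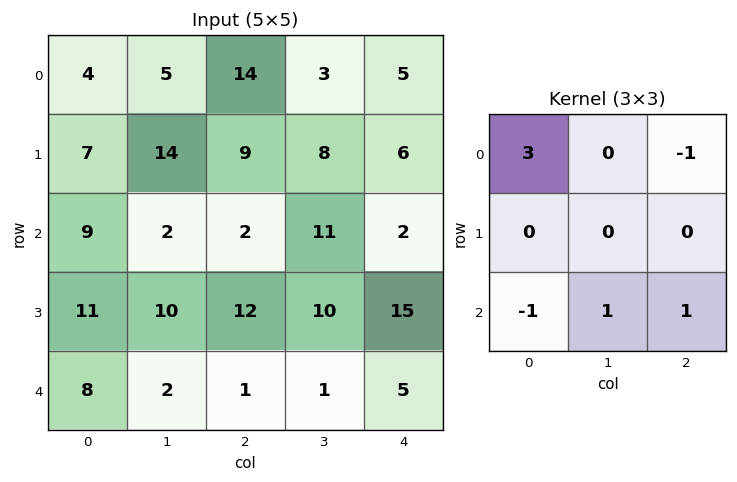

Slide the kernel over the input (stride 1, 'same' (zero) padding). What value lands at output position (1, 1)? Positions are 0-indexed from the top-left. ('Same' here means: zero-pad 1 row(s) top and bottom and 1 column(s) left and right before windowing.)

The receptive field on the zero-padded input at this output position is [4 5 14 / 7 14 9 / 9 2 2]. Elementwise product with the kernel and sum: 4·3 + 14·-1 + 9·-1 + 2·1 + 2·1.

-7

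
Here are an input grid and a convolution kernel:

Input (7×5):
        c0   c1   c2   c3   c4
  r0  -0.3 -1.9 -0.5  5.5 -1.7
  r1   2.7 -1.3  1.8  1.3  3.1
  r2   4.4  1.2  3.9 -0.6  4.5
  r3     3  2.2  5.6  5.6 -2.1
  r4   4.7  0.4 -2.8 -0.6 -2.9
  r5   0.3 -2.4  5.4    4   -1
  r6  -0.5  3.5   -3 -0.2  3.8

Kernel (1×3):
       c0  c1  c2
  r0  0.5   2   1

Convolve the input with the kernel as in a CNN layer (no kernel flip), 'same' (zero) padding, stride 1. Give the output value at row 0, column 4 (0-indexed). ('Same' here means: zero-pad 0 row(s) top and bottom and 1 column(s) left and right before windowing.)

The receptive field on the zero-padded input at this output position is [5.5 -1.7 0]. Elementwise product with the kernel and sum: 5.5·0.5 + -1.7·2 + 0·1.

-0.65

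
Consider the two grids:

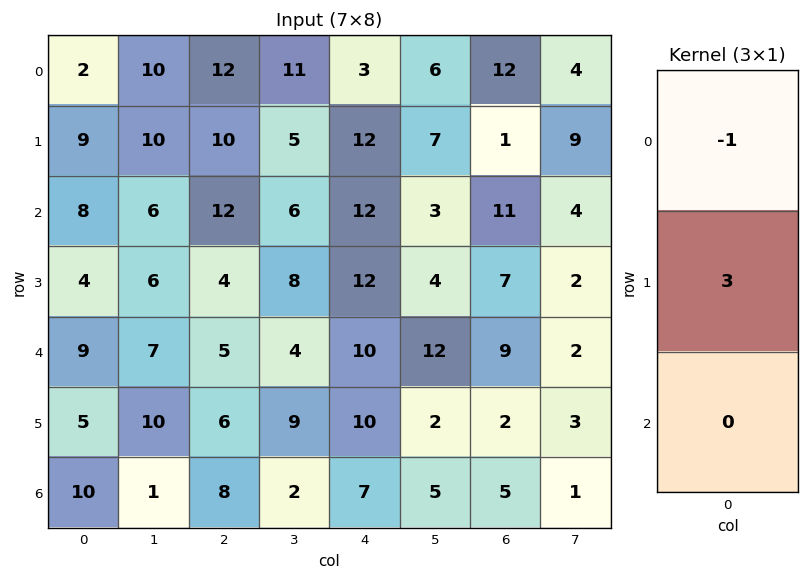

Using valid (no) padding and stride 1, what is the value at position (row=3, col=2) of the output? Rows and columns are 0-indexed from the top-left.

11

The receptive field on the input at this output position is [4 / 5 / 6]. Elementwise product with the kernel and sum: 4·-1 + 5·3.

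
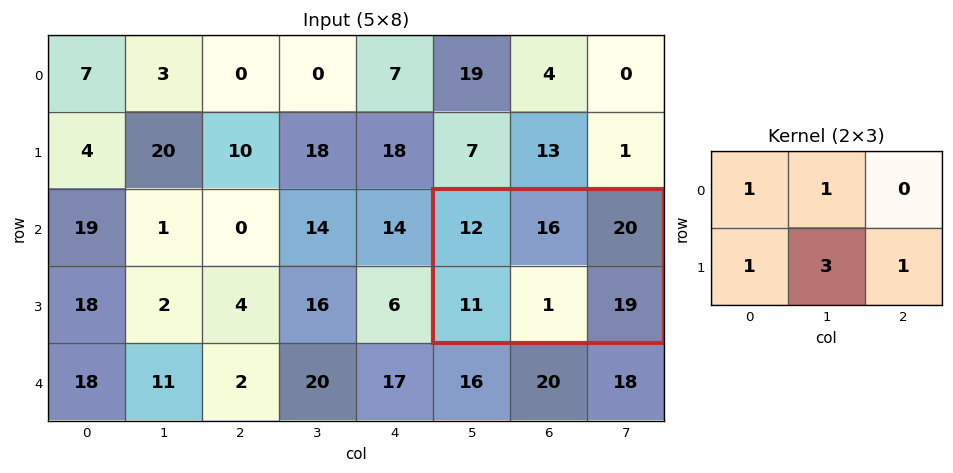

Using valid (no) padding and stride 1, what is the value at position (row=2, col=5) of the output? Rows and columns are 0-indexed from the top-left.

The receptive field on the input at this output position is [12 16 20 / 11 1 19]. Elementwise product with the kernel and sum: 12·1 + 16·1 + 11·1 + 1·3 + 19·1.

61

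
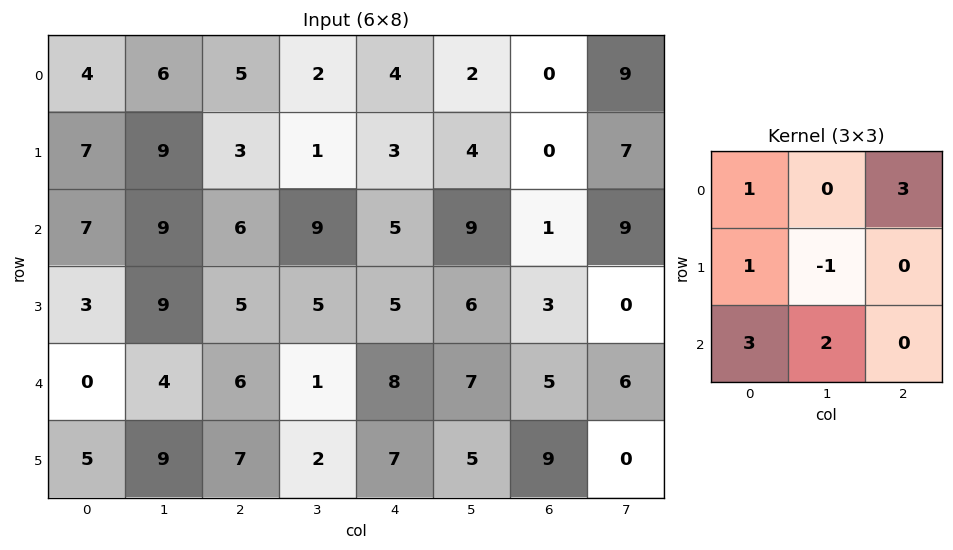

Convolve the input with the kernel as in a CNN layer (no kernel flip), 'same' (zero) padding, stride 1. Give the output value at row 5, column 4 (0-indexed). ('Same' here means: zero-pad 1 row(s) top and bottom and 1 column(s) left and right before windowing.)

17

The receptive field on the zero-padded input at this output position is [1 8 7 / 2 7 5 / 0 0 0]. Elementwise product with the kernel and sum: 1·1 + 7·3 + 2·1 + 7·-1 + 0·3 + 0·2.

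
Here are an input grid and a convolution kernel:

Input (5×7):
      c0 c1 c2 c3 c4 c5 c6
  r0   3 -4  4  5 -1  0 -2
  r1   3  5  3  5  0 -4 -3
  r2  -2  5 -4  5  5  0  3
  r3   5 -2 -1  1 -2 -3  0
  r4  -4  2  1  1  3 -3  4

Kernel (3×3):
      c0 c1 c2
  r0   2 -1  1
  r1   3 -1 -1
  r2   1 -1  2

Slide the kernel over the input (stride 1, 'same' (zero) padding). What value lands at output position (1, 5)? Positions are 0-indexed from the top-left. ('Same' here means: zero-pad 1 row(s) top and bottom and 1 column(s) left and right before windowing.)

14

The receptive field on the zero-padded input at this output position is [-1 0 -2 / 0 -4 -3 / 5 0 3]. Elementwise product with the kernel and sum: -1·2 + 0·-1 + -2·1 + 0·3 + -4·-1 + -3·-1 + 5·1 + 0·-1 + 3·2.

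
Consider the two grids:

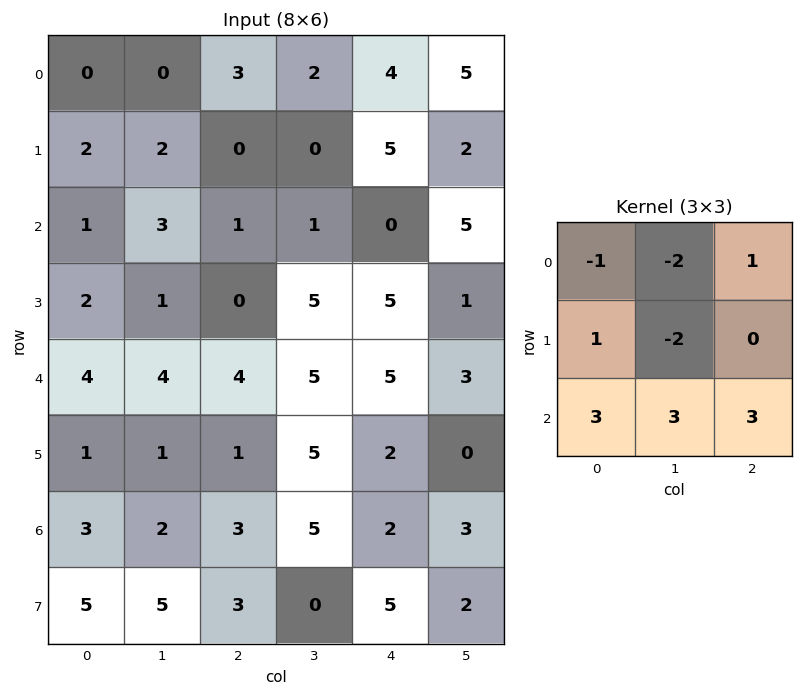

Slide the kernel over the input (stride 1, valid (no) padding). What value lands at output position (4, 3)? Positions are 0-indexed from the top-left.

19

The receptive field on the input at this output position is [5 5 3 / 5 2 0 / 5 2 3]. Elementwise product with the kernel and sum: 5·-1 + 5·-2 + 3·1 + 5·1 + 2·-2 + 5·3 + 2·3 + 3·3.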